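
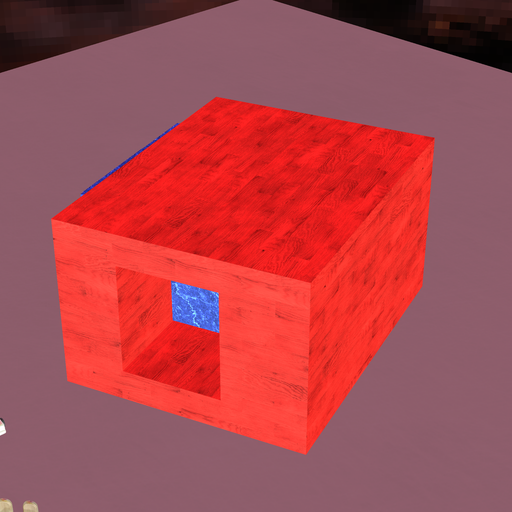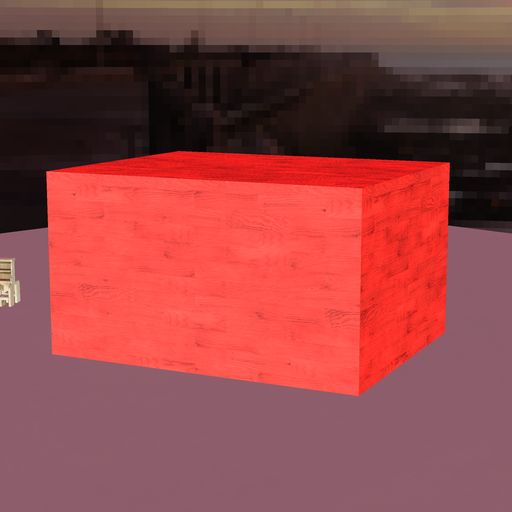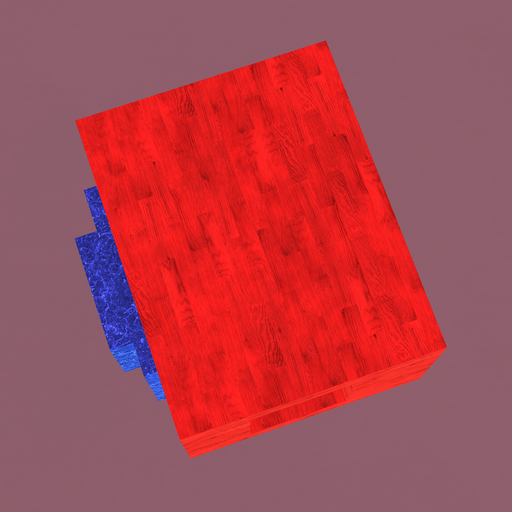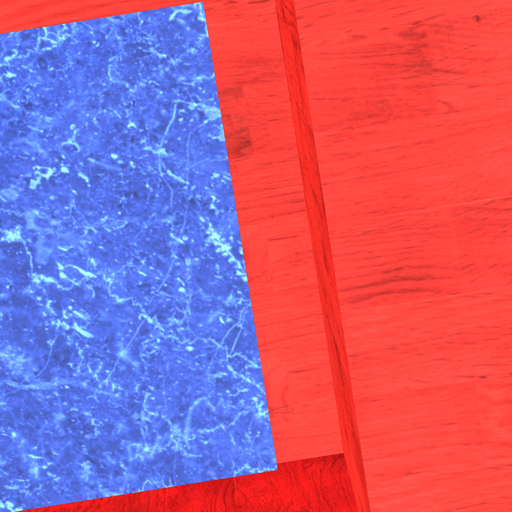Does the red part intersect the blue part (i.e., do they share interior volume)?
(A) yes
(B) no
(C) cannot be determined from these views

(A) yes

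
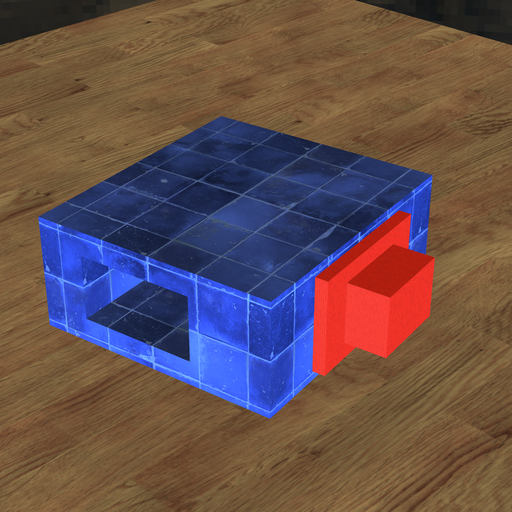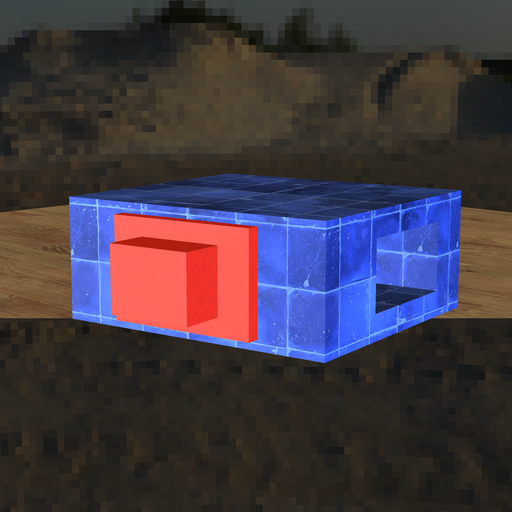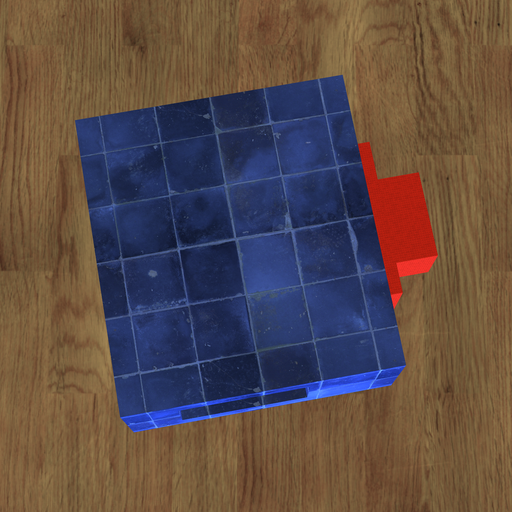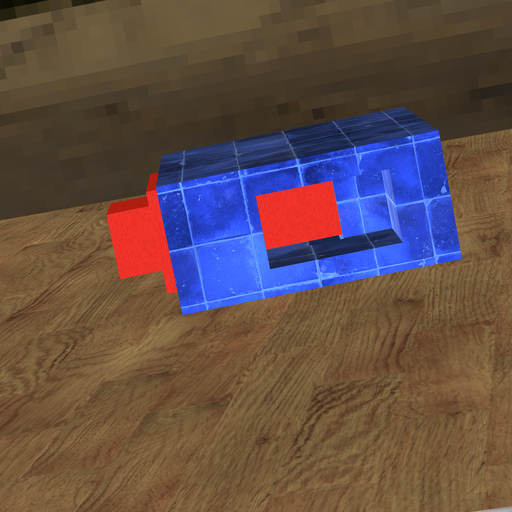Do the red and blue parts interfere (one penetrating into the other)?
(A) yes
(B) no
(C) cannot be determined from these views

(A) yes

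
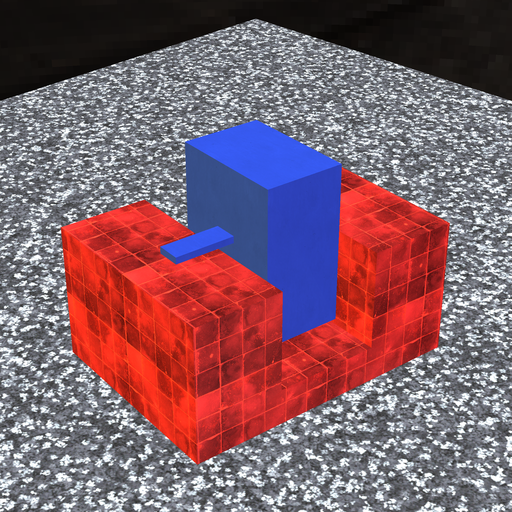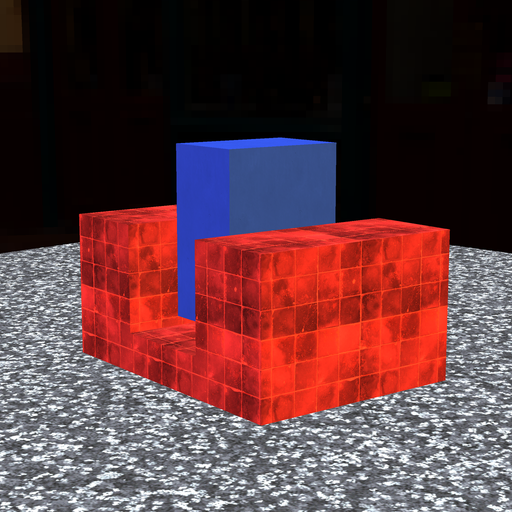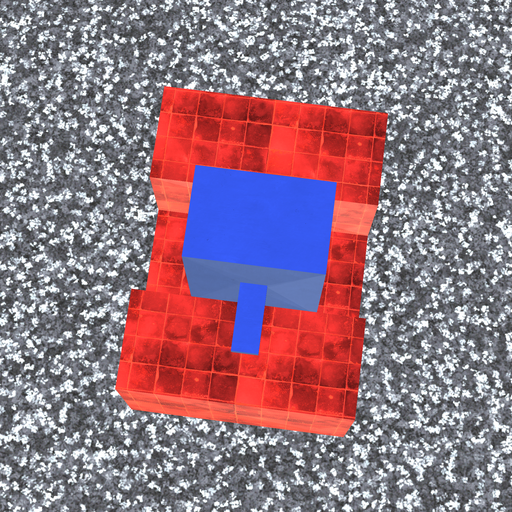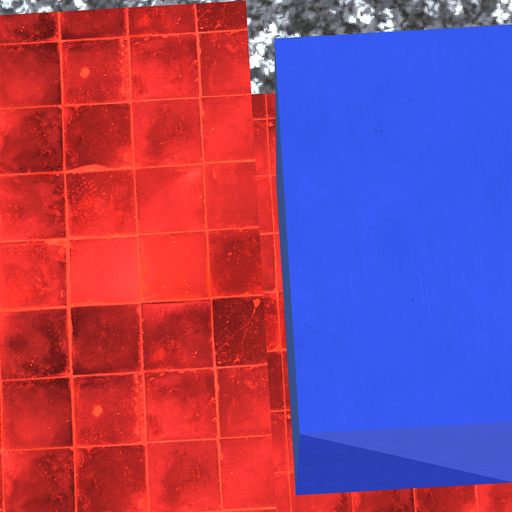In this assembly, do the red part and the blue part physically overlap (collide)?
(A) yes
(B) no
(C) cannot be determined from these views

(B) no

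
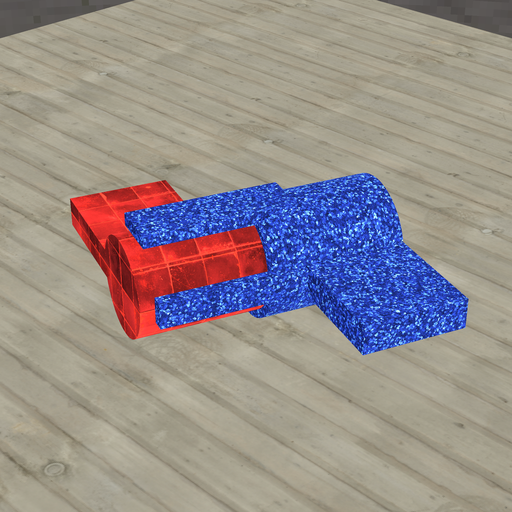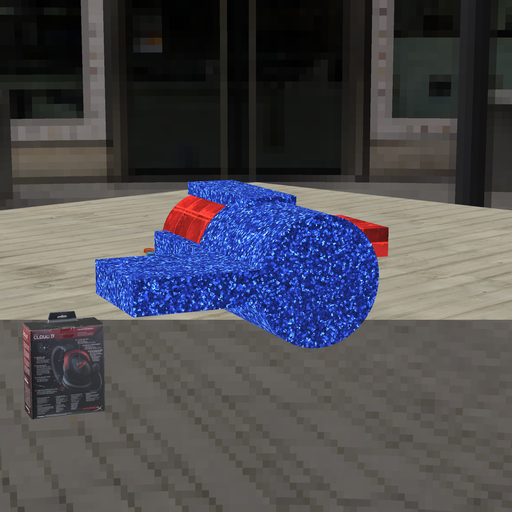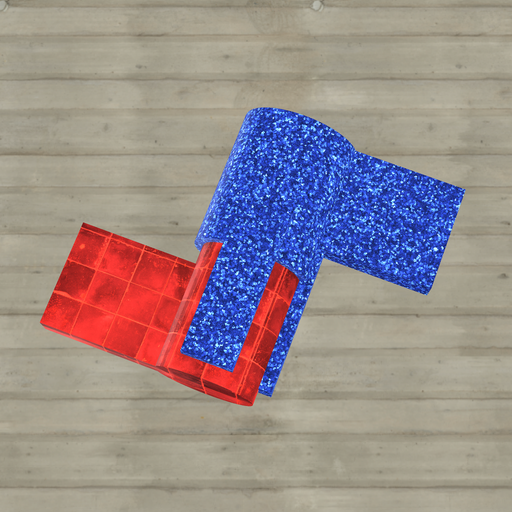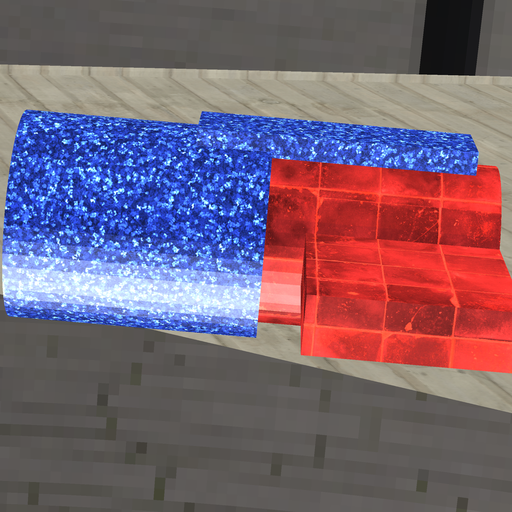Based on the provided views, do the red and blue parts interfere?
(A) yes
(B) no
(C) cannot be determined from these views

(A) yes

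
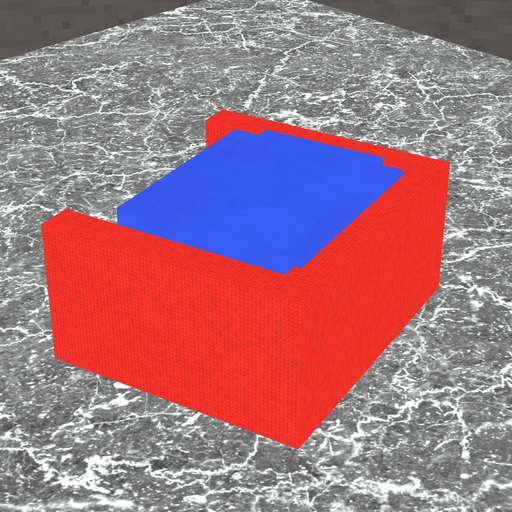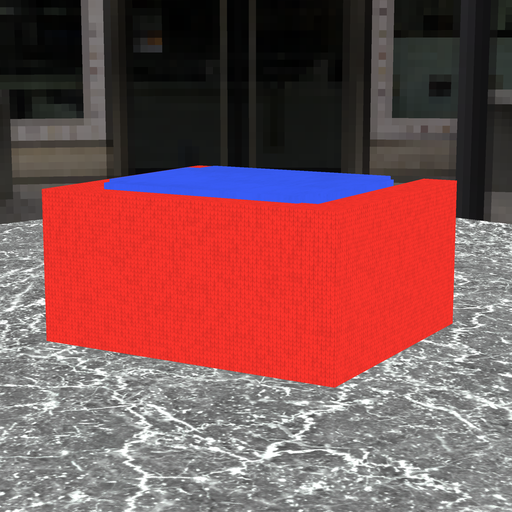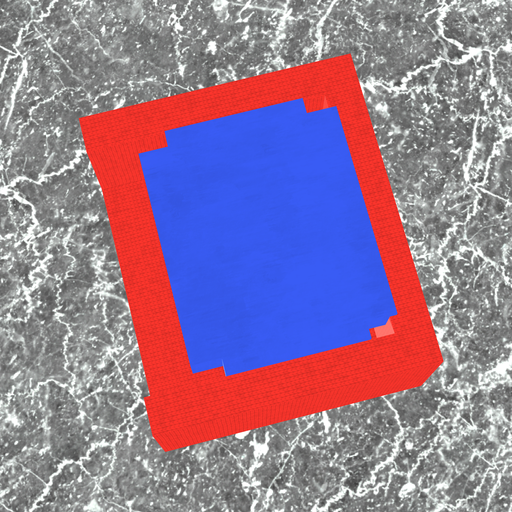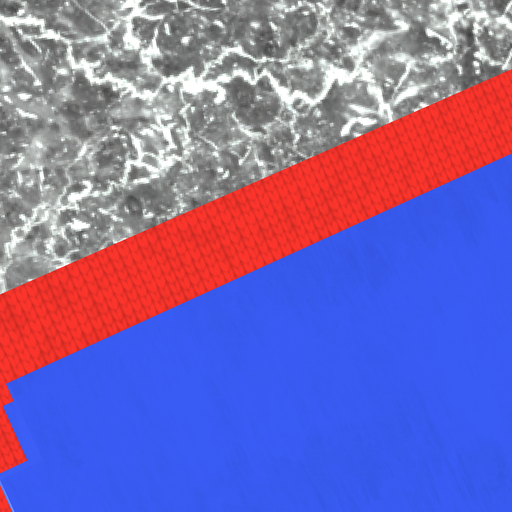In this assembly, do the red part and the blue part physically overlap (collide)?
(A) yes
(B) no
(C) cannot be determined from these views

(A) yes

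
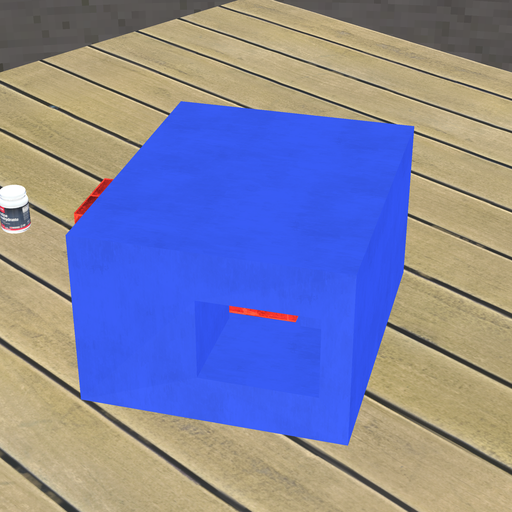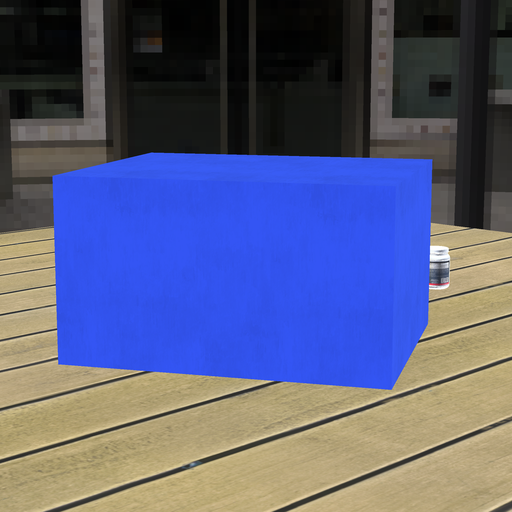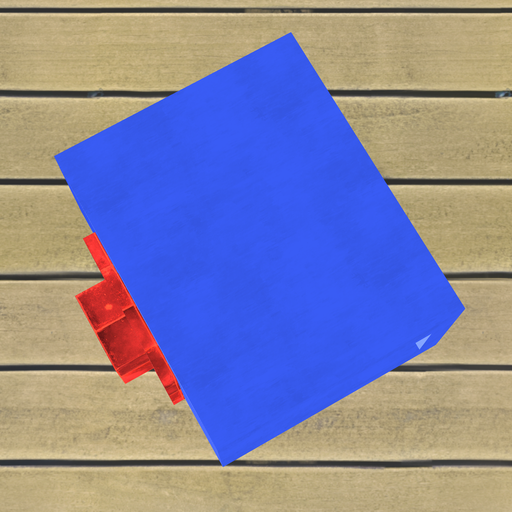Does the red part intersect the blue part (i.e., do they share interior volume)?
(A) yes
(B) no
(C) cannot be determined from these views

(C) cannot be determined from these views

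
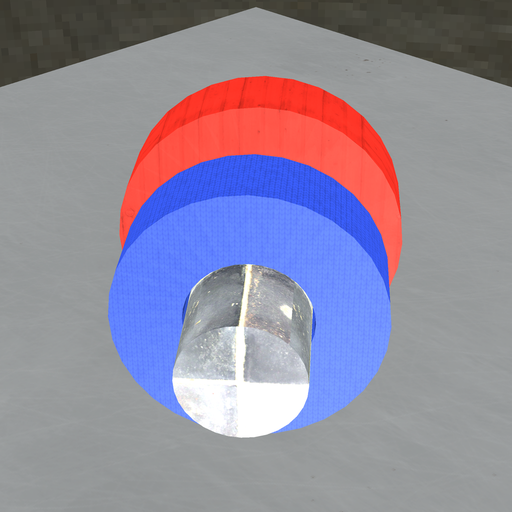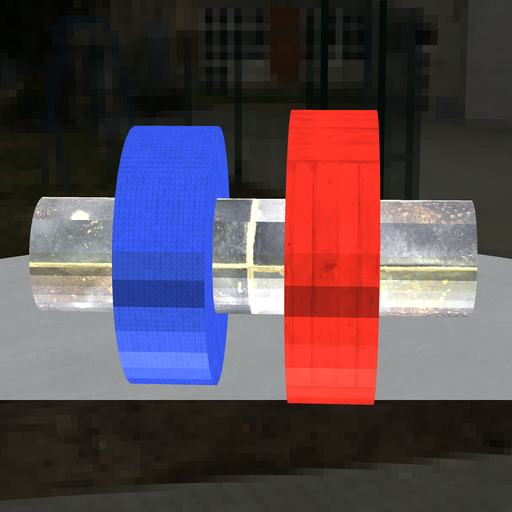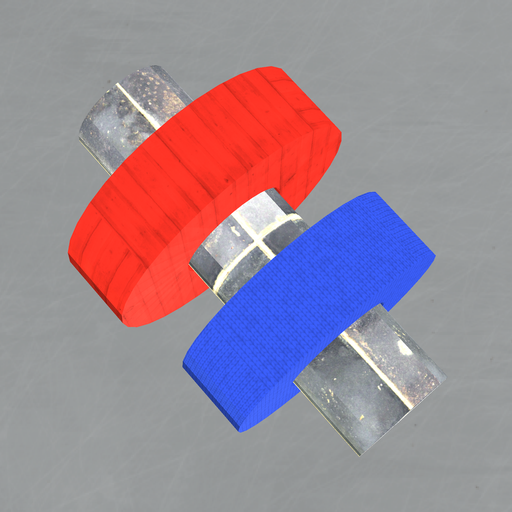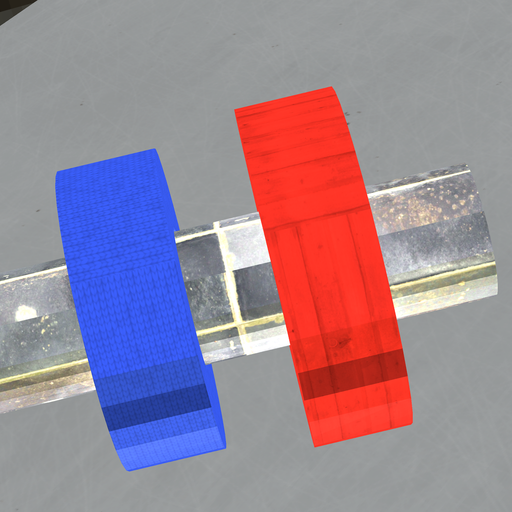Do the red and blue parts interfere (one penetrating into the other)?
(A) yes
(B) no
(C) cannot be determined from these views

(B) no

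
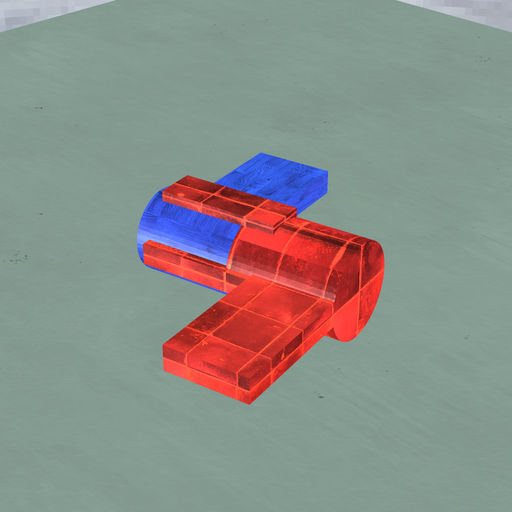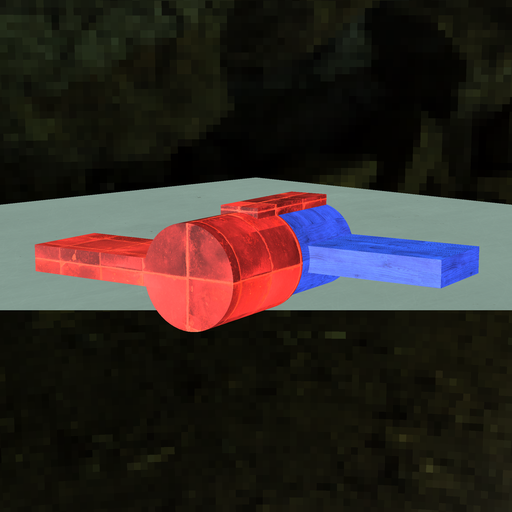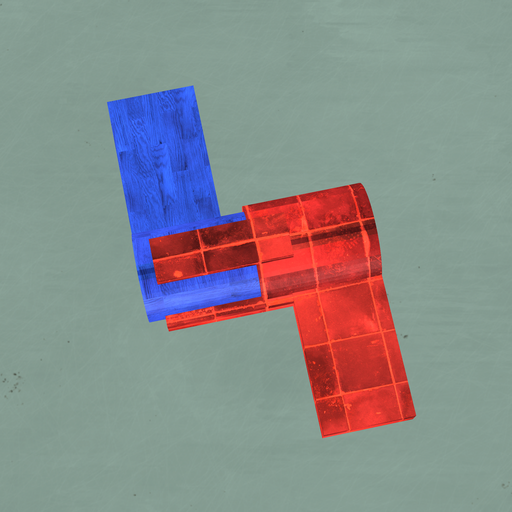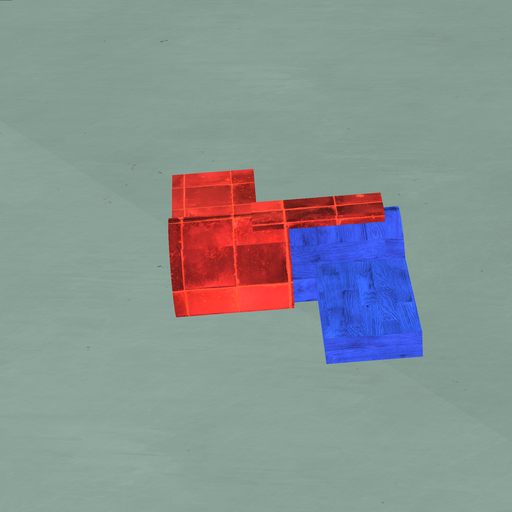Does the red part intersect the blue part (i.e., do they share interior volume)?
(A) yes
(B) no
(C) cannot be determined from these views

(A) yes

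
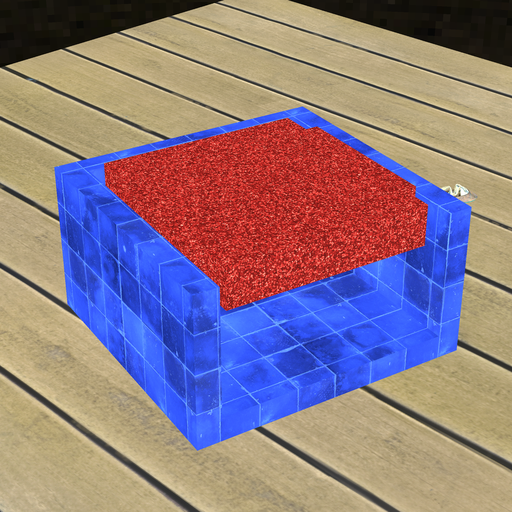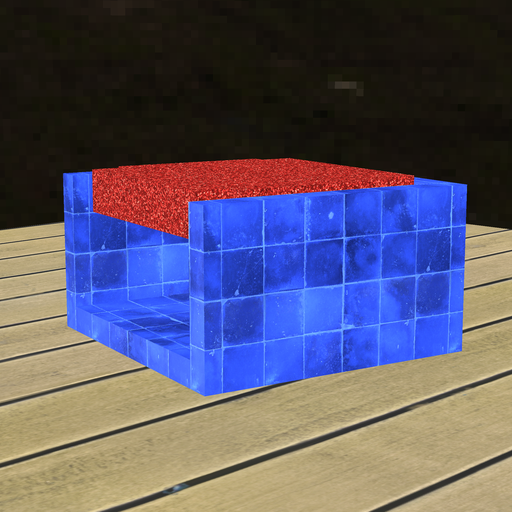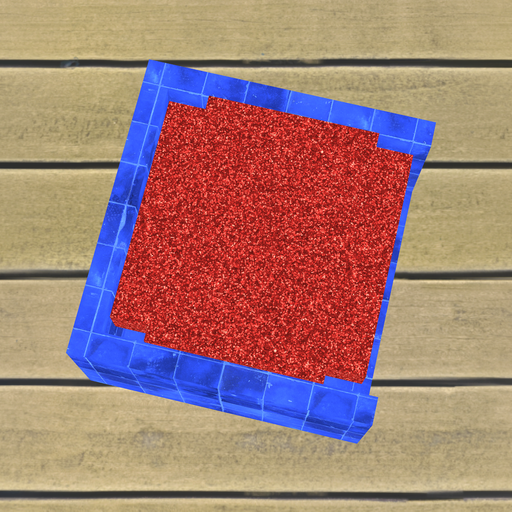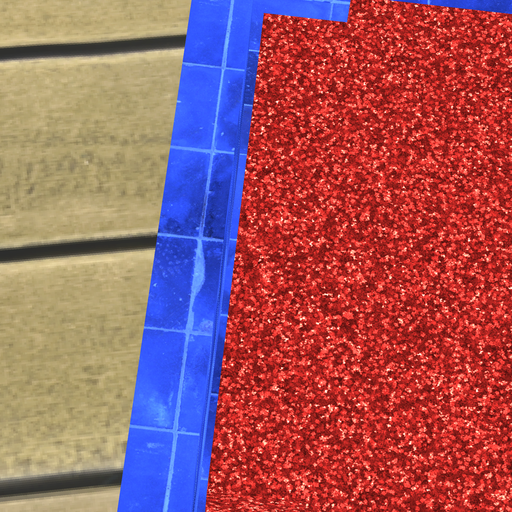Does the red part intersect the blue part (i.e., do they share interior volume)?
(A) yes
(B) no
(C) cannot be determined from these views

(B) no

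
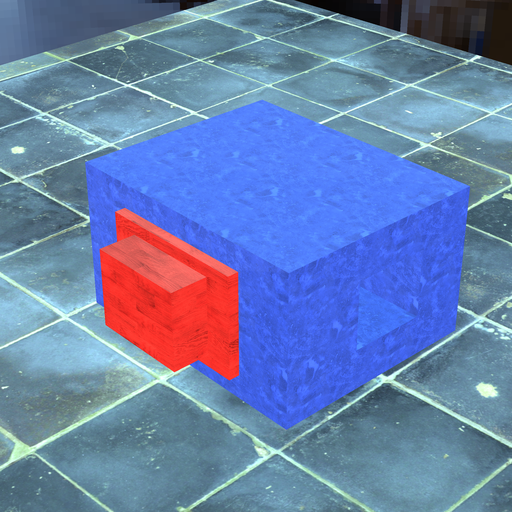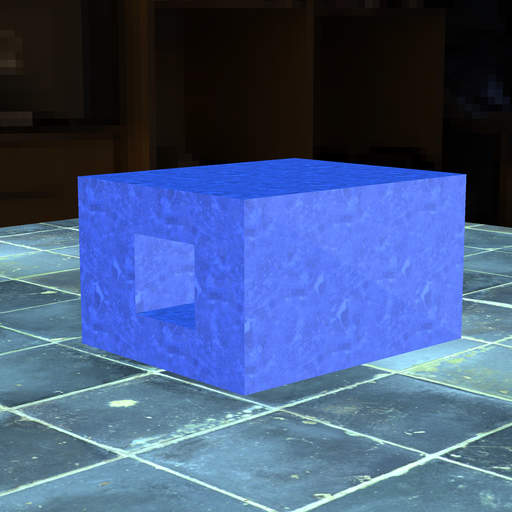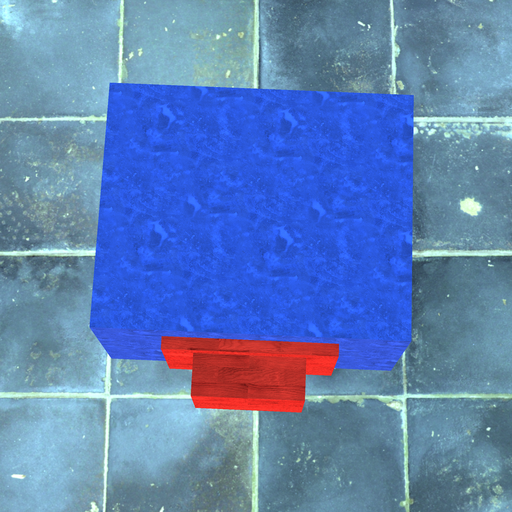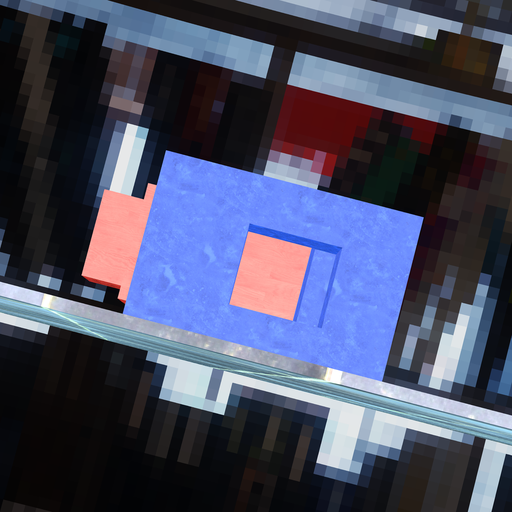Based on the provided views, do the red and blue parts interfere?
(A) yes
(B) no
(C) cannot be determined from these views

(B) no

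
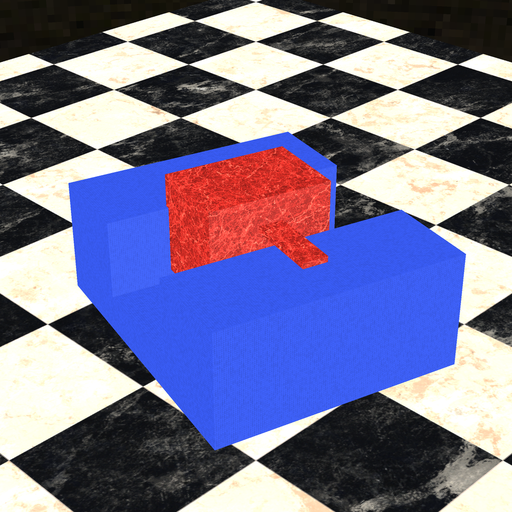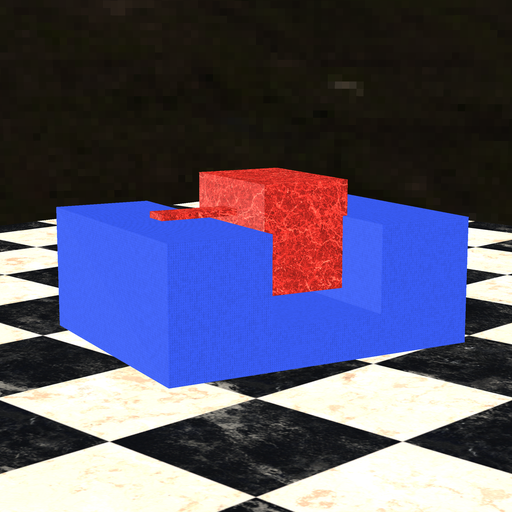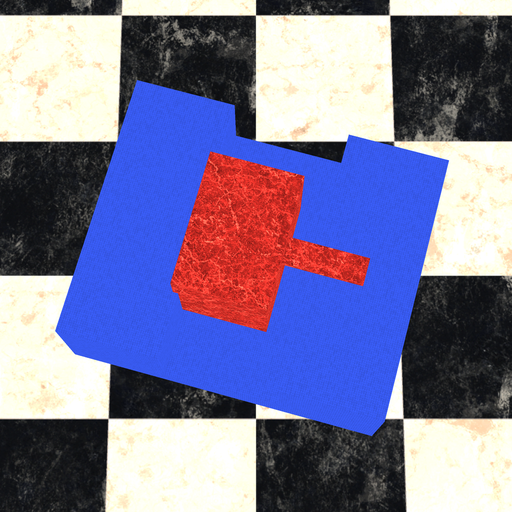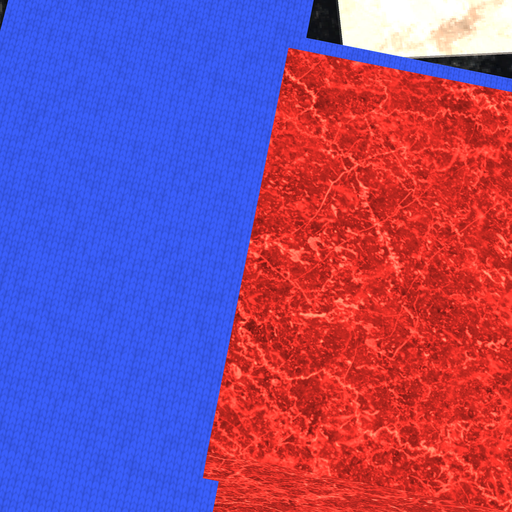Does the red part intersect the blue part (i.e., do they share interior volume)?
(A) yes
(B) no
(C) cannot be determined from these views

(A) yes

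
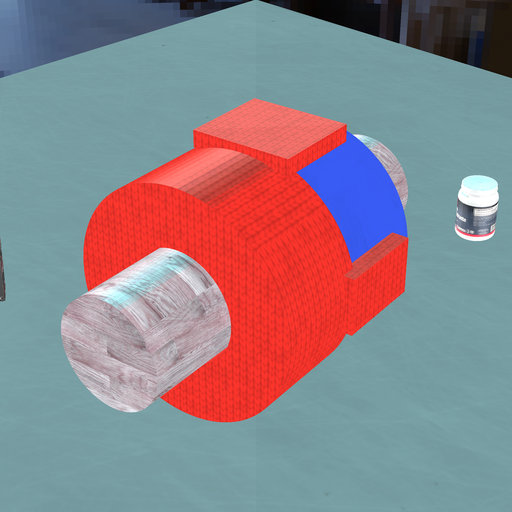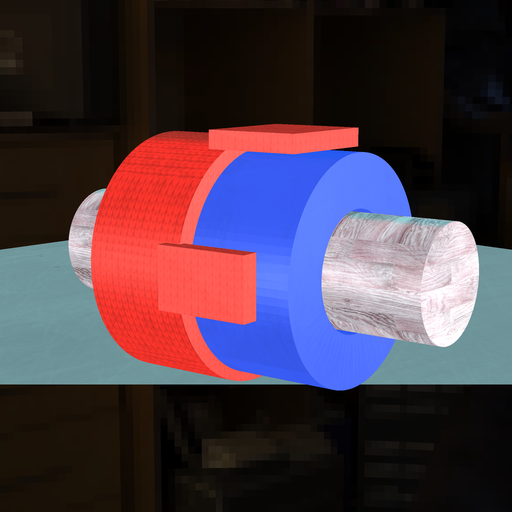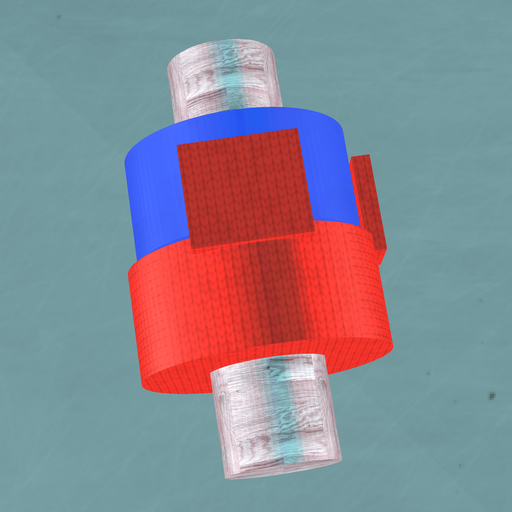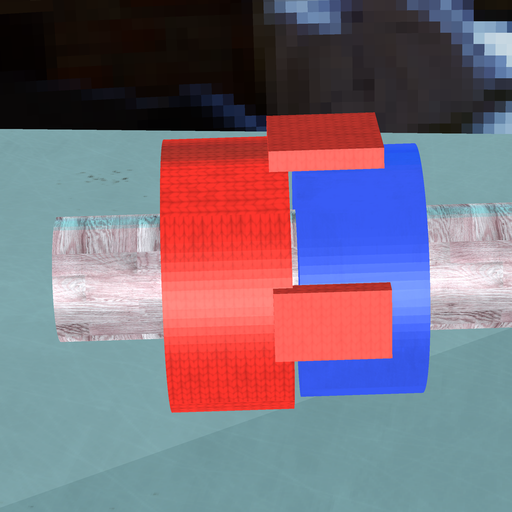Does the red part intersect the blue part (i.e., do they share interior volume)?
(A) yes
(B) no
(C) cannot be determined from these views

(B) no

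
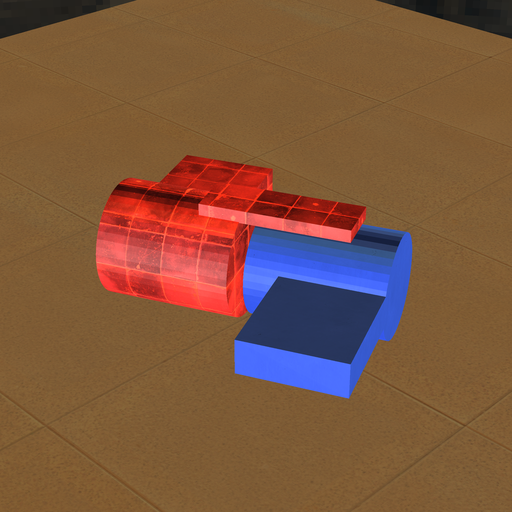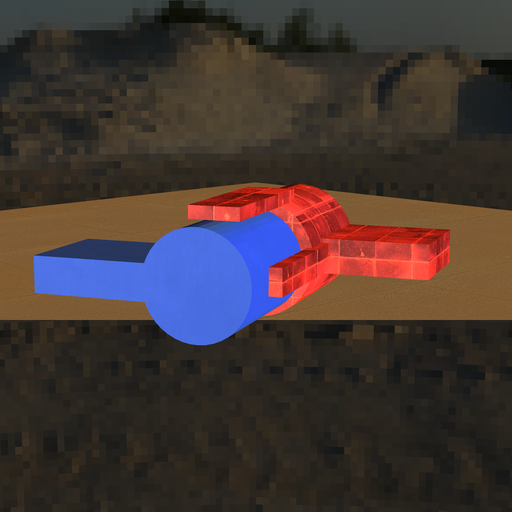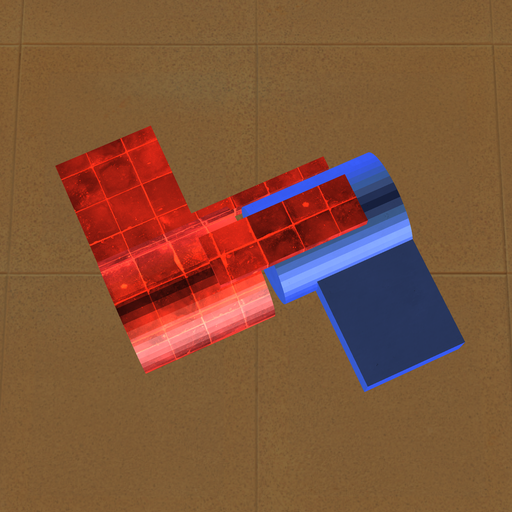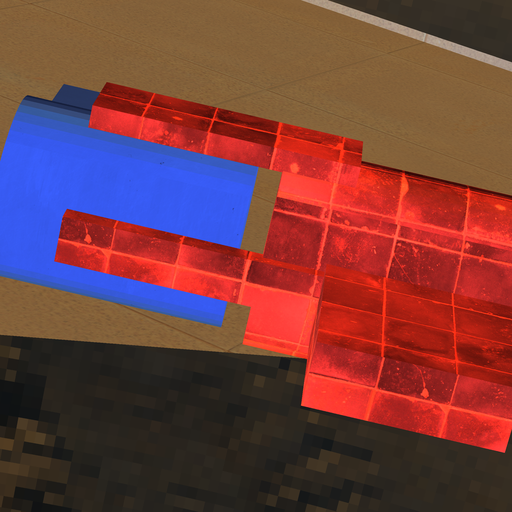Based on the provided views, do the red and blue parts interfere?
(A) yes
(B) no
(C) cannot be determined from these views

(B) no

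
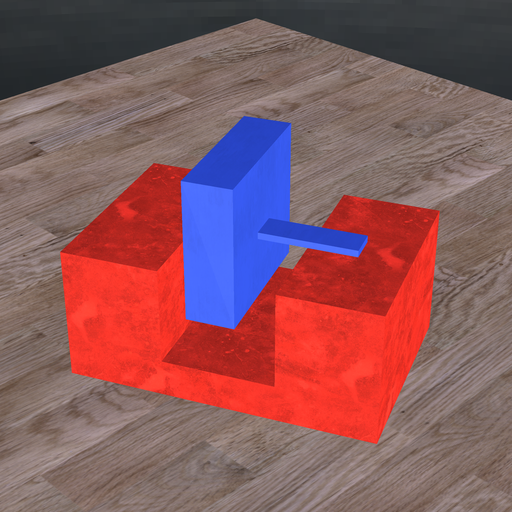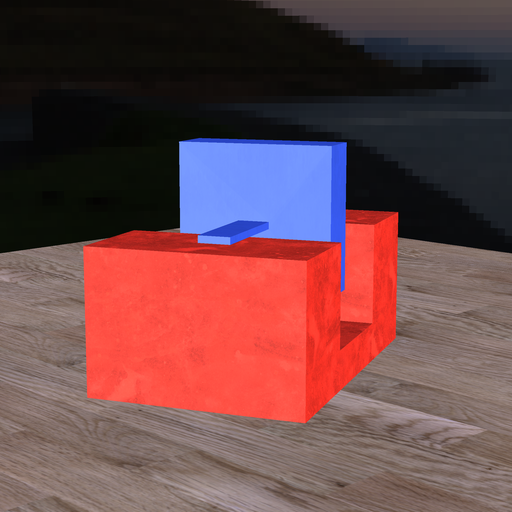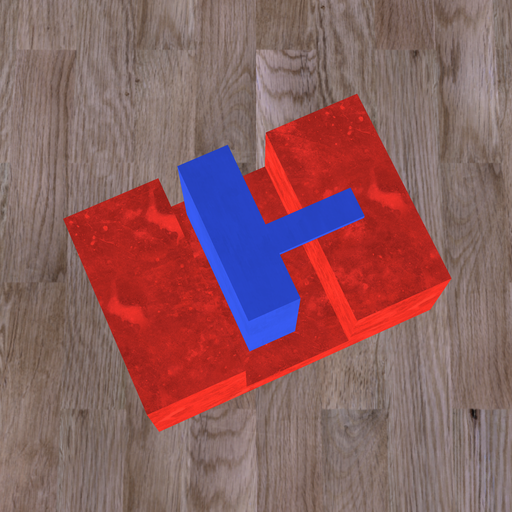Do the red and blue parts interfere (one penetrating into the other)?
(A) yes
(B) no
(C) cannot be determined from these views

(B) no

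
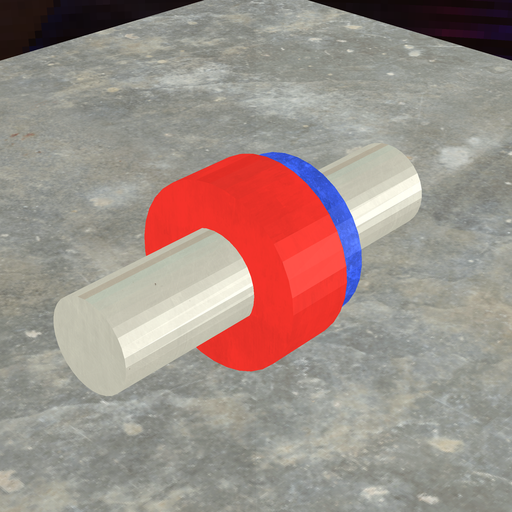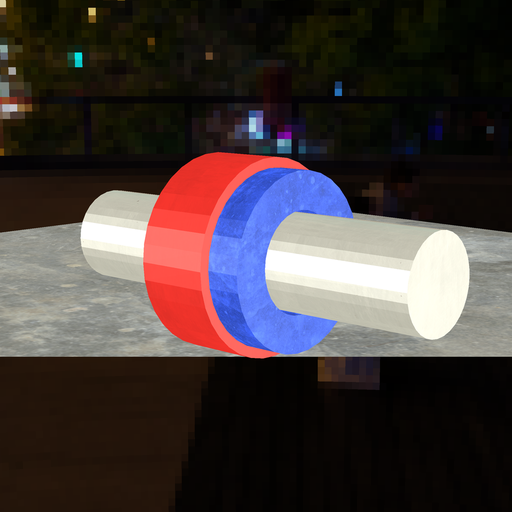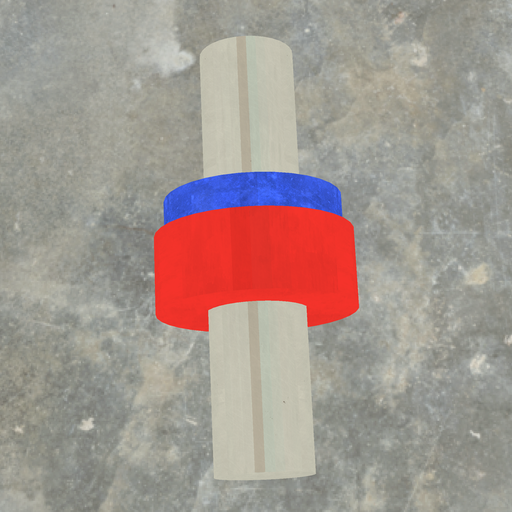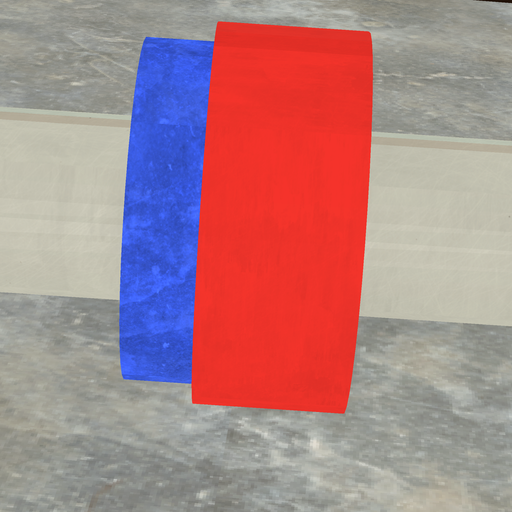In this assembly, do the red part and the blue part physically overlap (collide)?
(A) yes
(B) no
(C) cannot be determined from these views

(A) yes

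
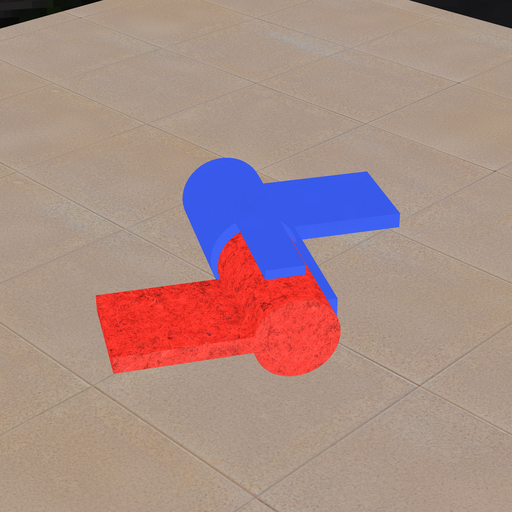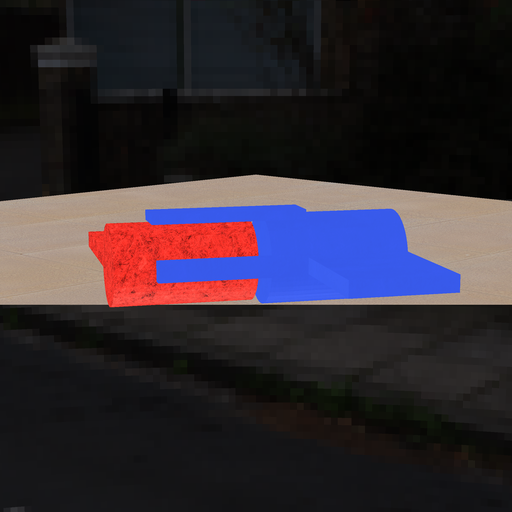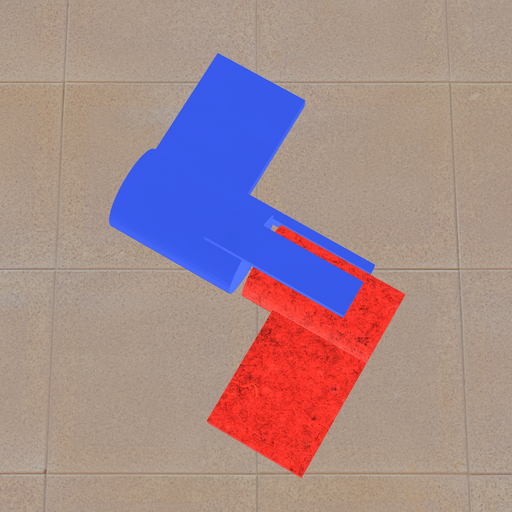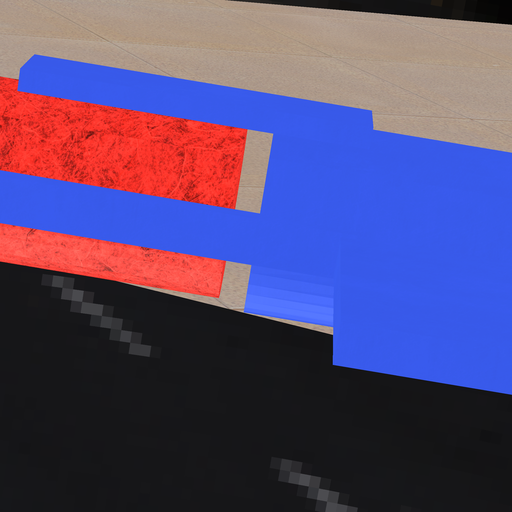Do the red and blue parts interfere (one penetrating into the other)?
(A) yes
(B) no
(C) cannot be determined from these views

(B) no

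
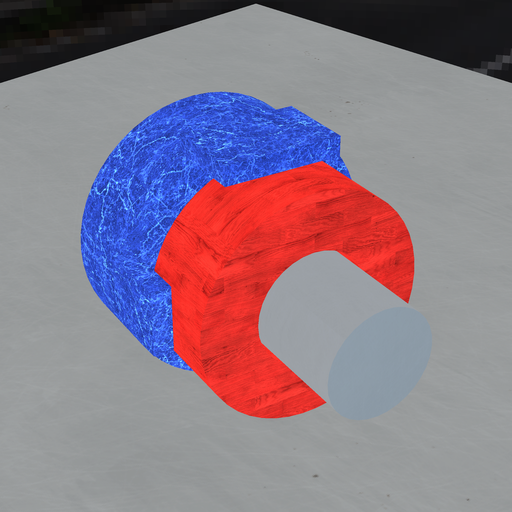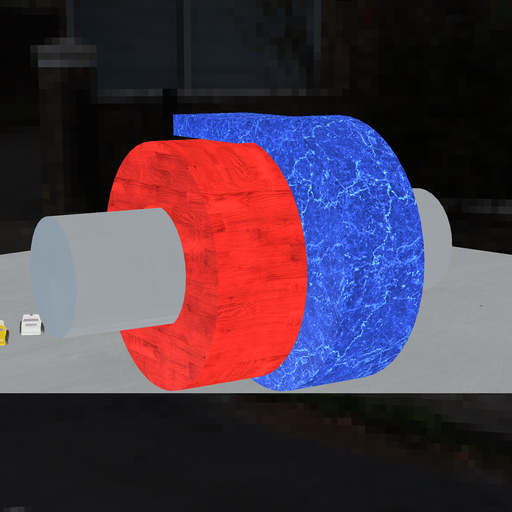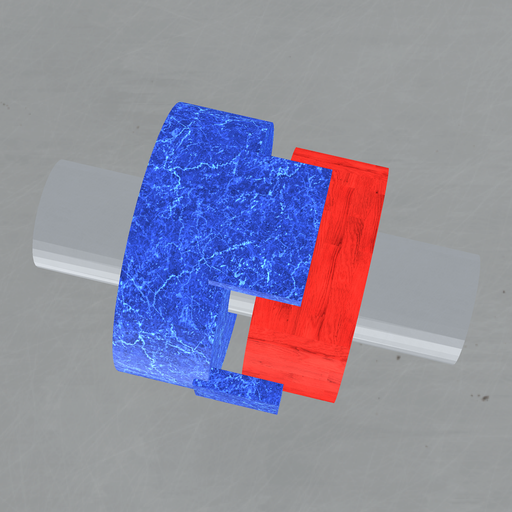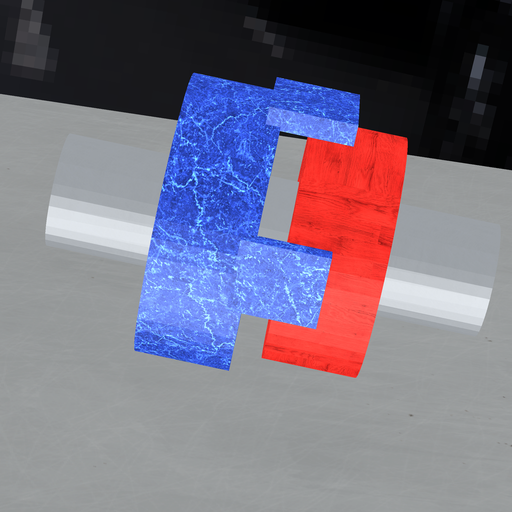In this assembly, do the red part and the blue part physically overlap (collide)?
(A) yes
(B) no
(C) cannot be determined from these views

(B) no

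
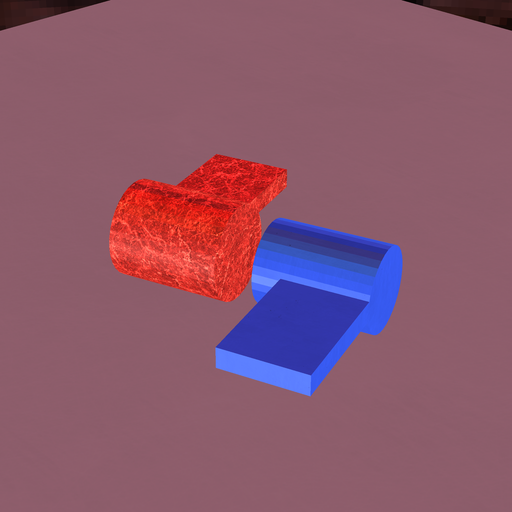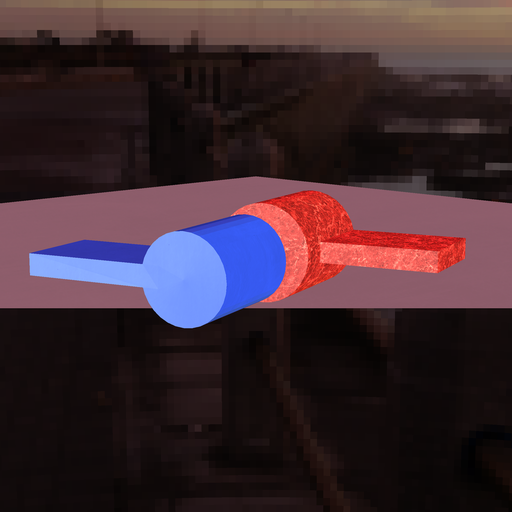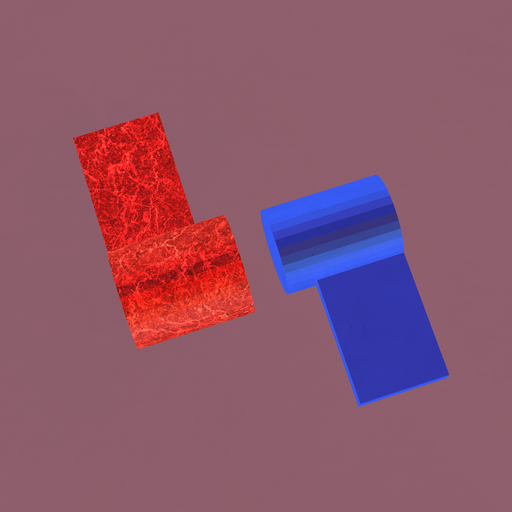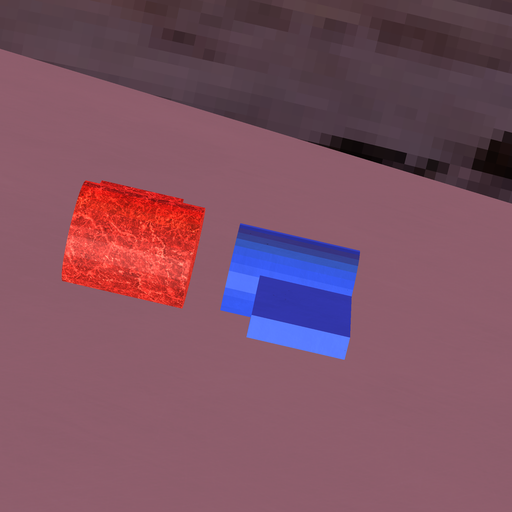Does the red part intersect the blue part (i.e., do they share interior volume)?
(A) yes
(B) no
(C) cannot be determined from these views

(B) no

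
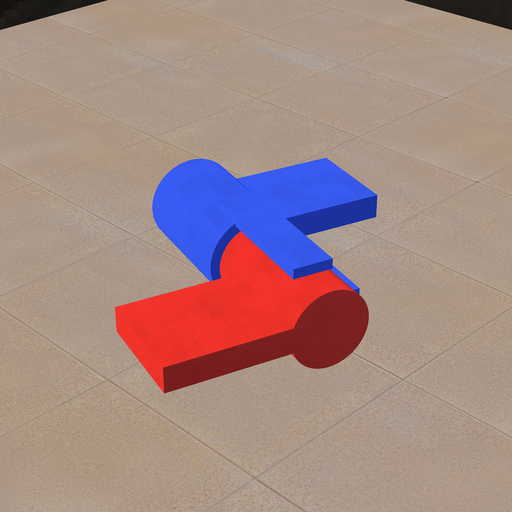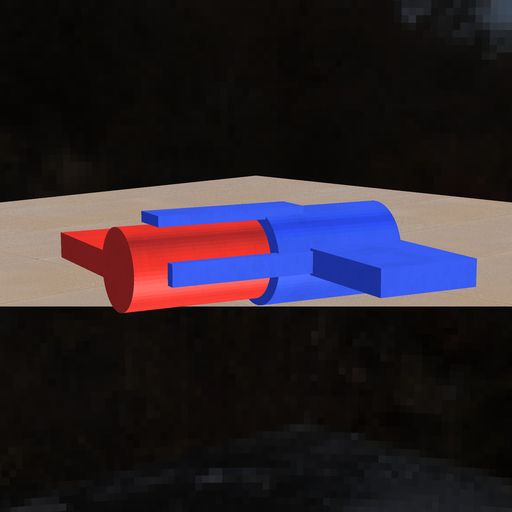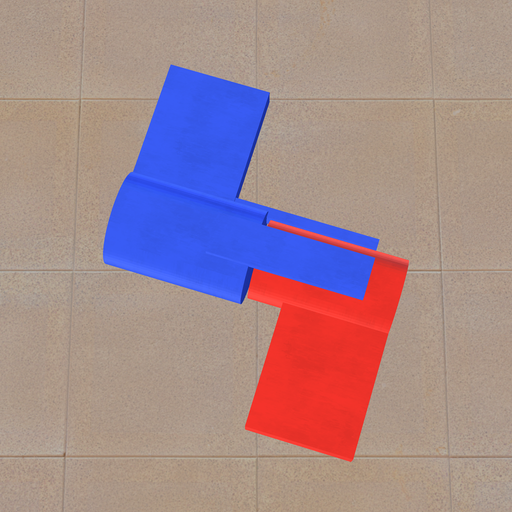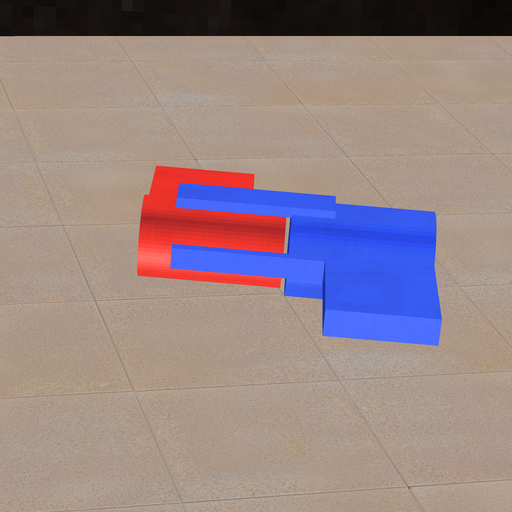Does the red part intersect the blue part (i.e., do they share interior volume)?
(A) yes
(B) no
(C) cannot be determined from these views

(B) no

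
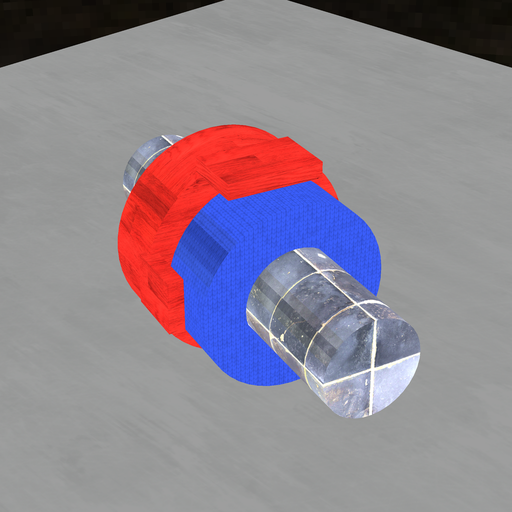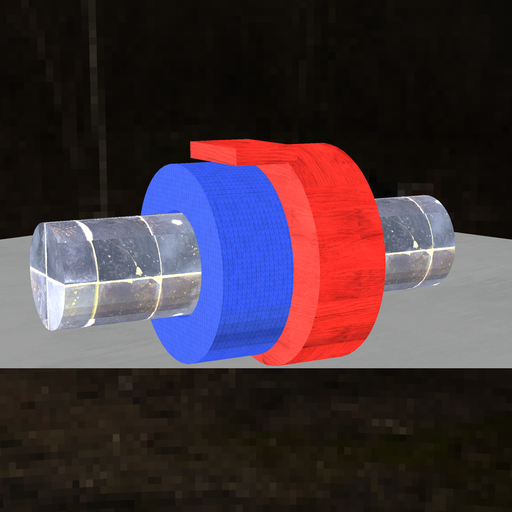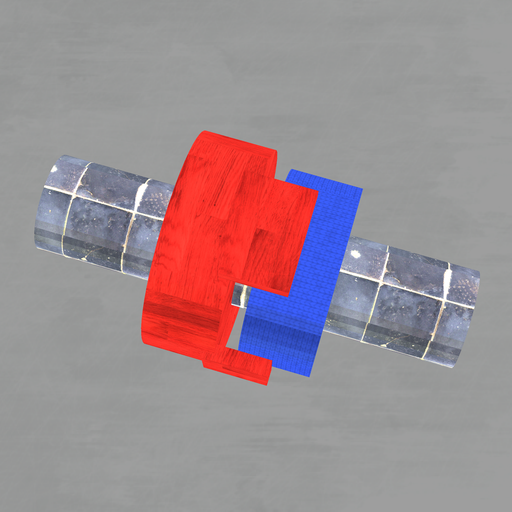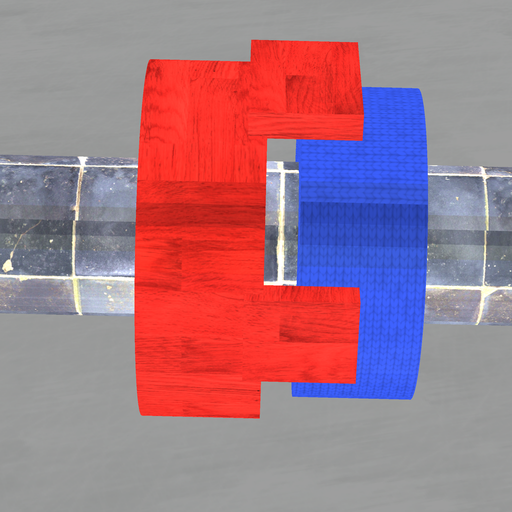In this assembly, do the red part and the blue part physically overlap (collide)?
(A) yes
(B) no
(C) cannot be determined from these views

(B) no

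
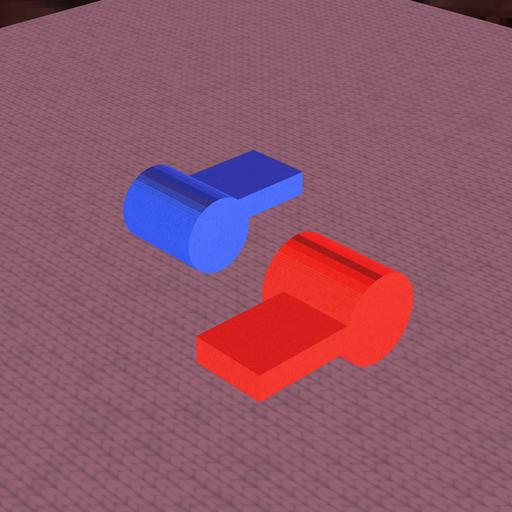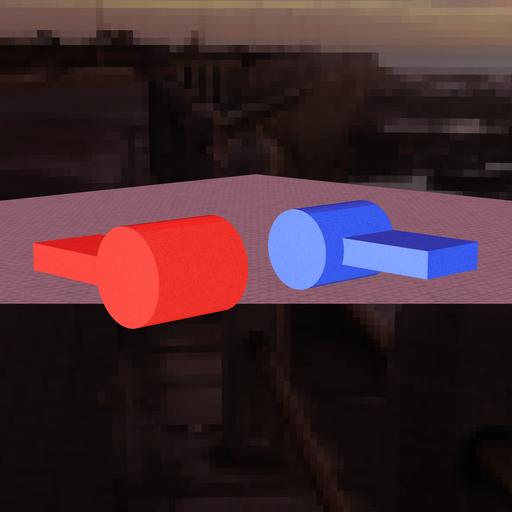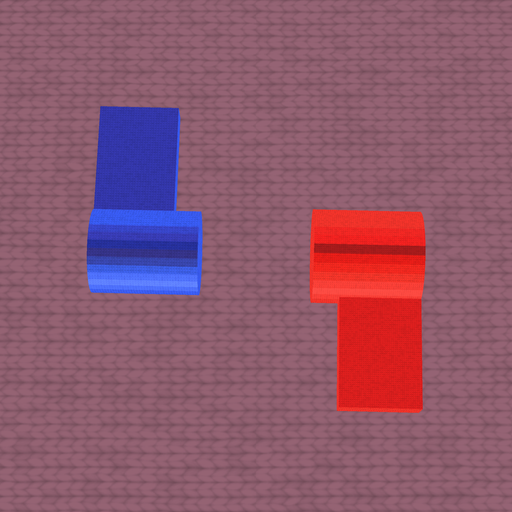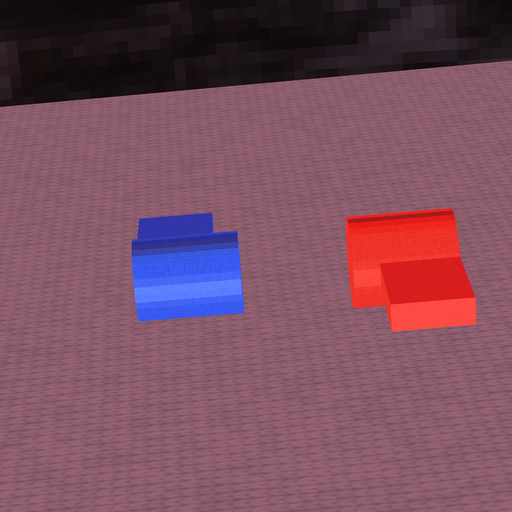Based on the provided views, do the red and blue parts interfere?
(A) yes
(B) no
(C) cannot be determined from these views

(B) no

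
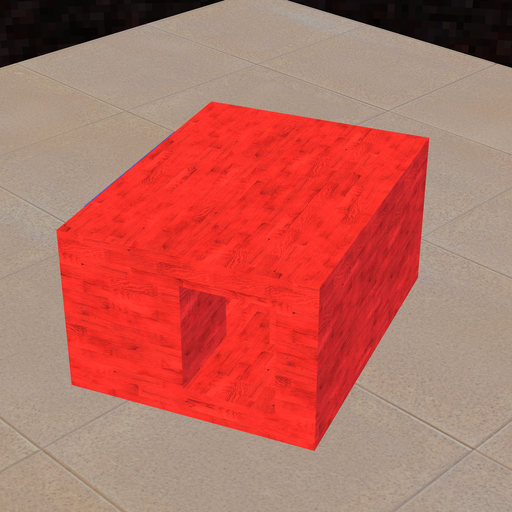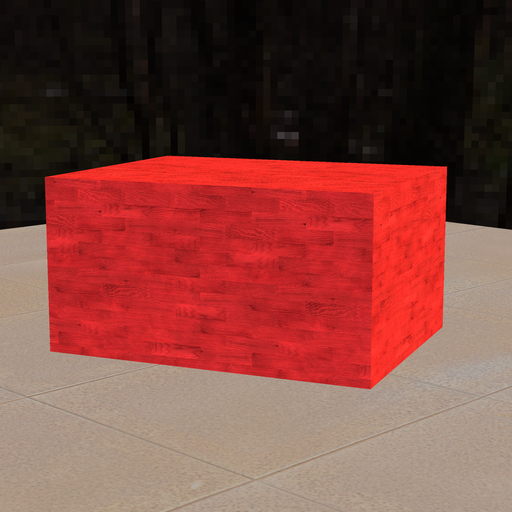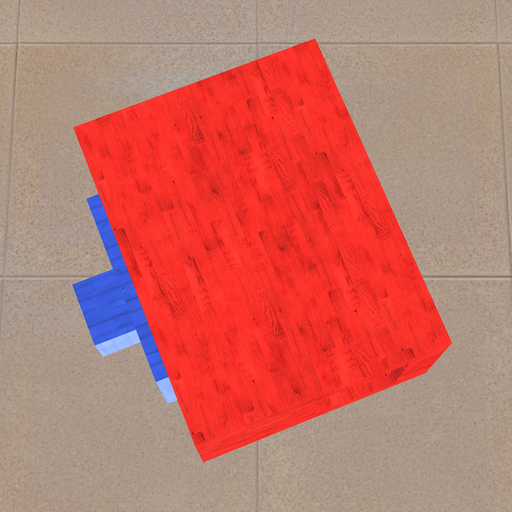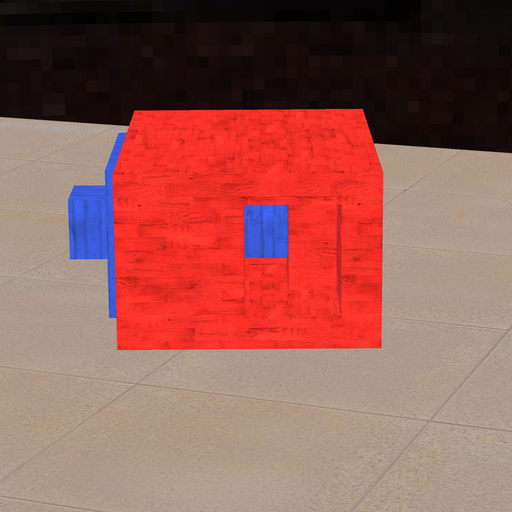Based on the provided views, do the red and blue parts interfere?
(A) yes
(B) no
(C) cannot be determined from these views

(A) yes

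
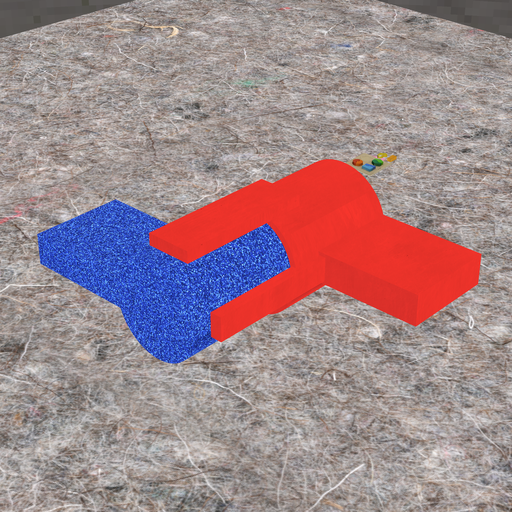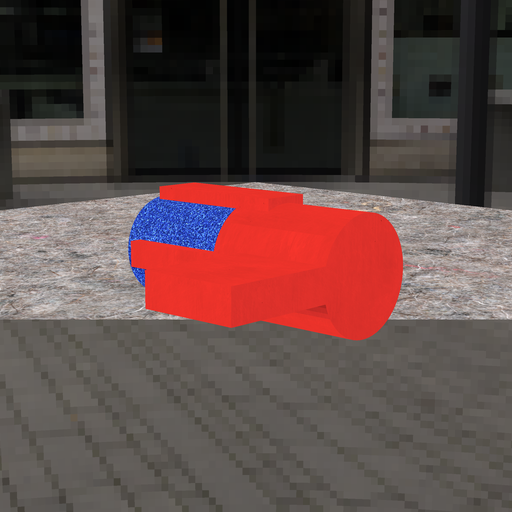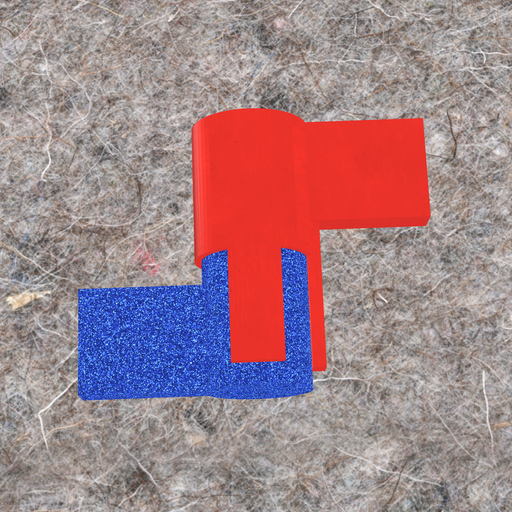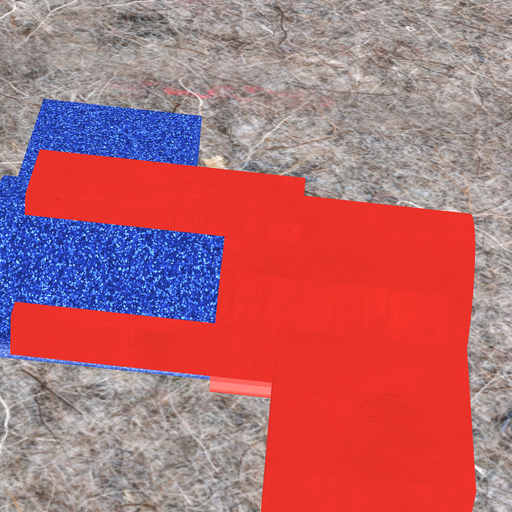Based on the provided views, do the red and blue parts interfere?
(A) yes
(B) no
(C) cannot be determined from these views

(A) yes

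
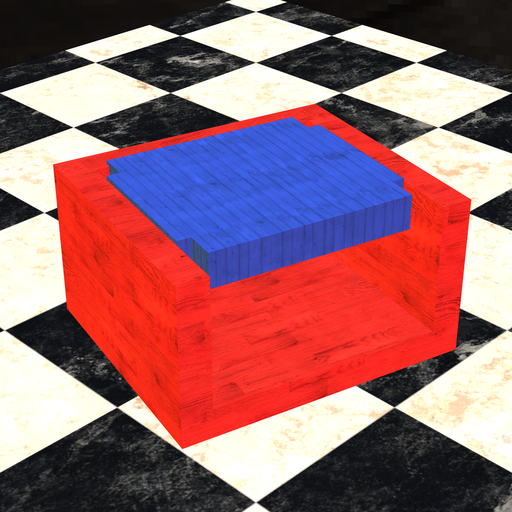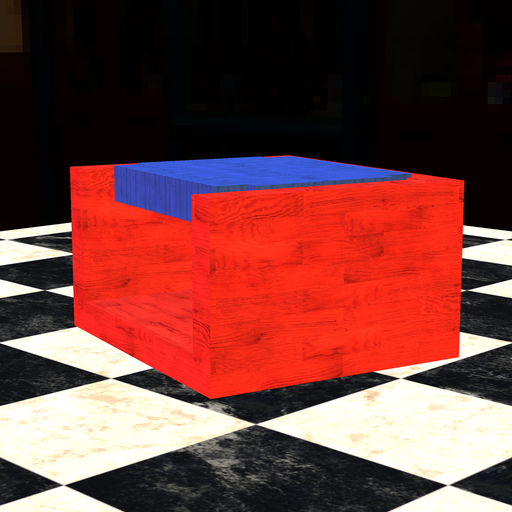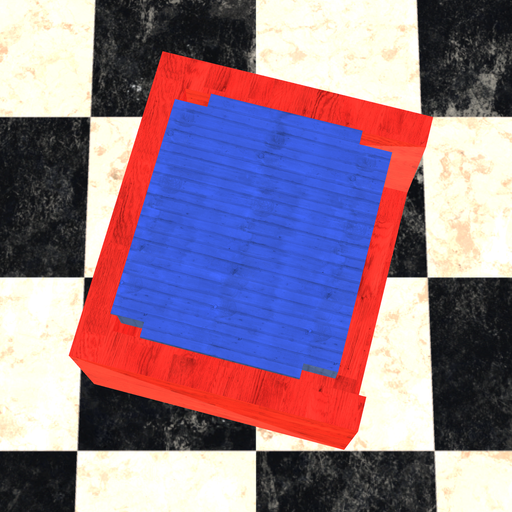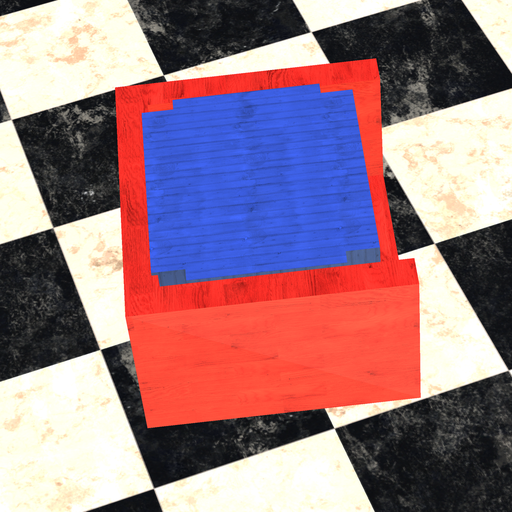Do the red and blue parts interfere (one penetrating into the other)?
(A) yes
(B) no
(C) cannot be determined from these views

(A) yes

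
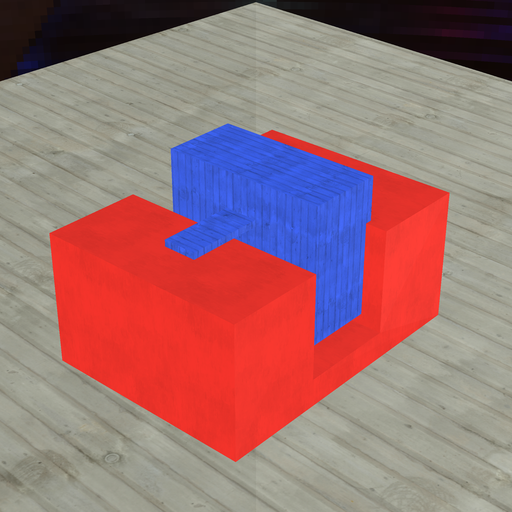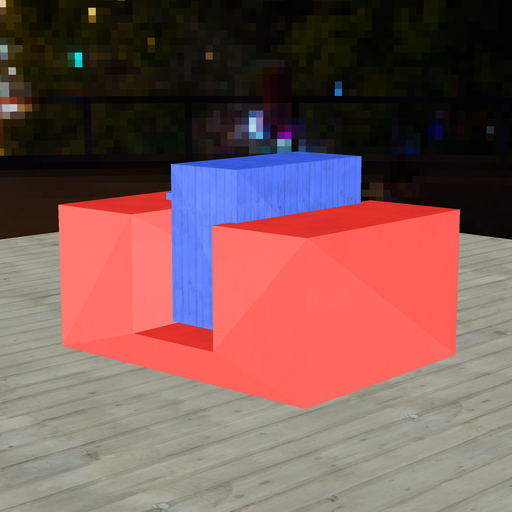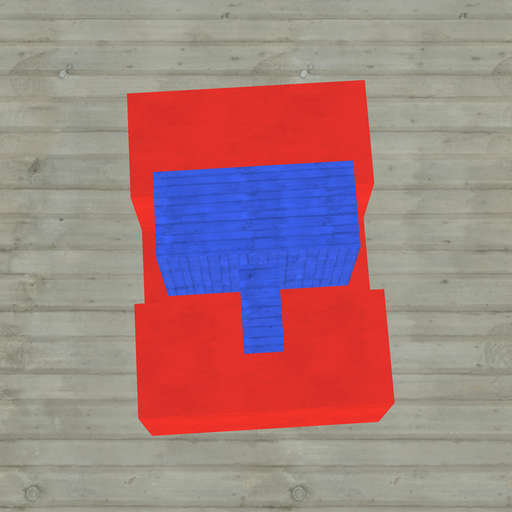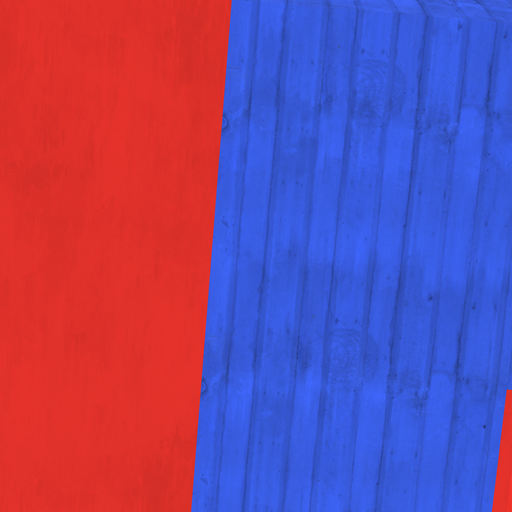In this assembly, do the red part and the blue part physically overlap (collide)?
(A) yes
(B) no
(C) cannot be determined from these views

(A) yes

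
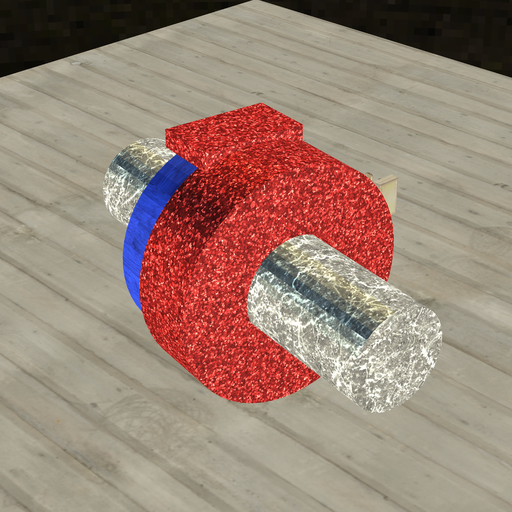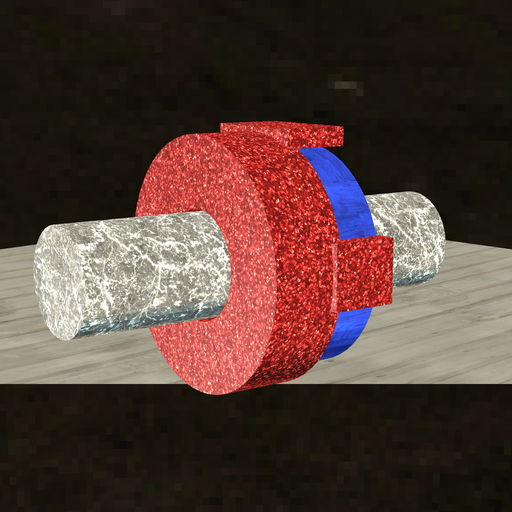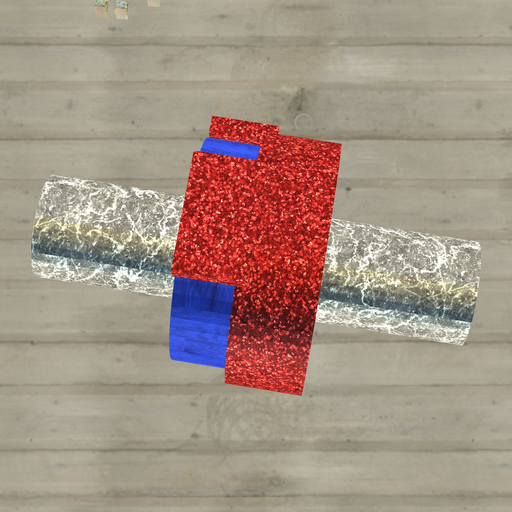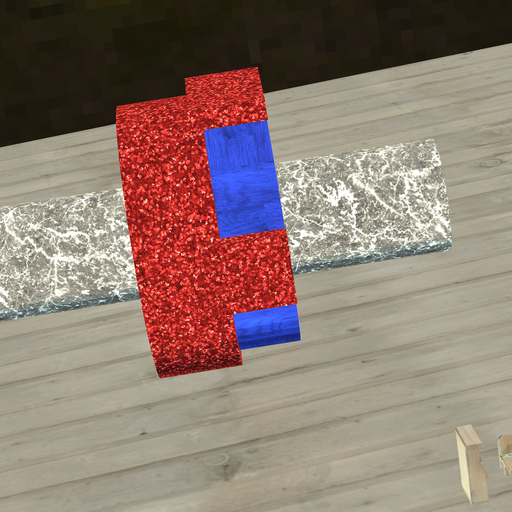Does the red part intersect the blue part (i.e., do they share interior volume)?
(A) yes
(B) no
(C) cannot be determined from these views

(A) yes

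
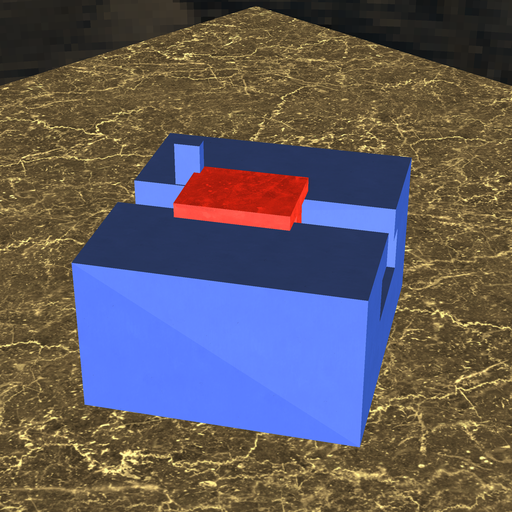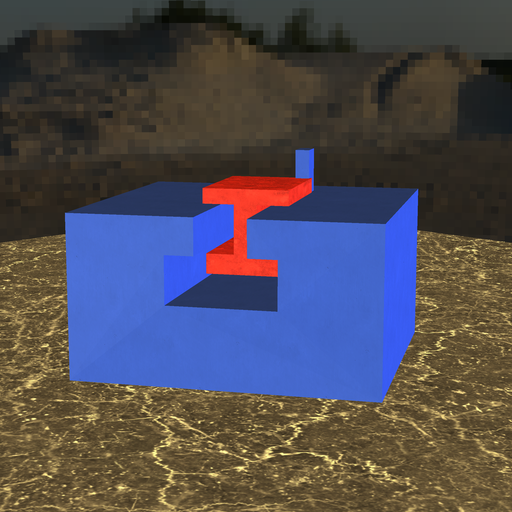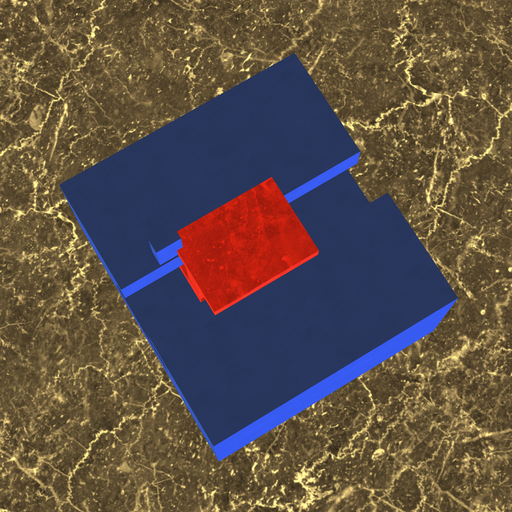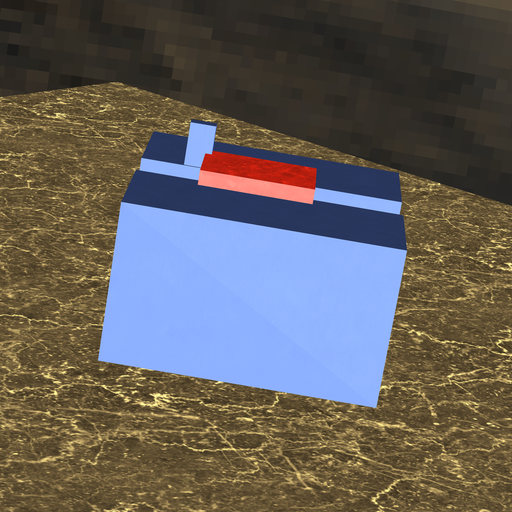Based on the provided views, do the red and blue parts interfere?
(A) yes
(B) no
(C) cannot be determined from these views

(A) yes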